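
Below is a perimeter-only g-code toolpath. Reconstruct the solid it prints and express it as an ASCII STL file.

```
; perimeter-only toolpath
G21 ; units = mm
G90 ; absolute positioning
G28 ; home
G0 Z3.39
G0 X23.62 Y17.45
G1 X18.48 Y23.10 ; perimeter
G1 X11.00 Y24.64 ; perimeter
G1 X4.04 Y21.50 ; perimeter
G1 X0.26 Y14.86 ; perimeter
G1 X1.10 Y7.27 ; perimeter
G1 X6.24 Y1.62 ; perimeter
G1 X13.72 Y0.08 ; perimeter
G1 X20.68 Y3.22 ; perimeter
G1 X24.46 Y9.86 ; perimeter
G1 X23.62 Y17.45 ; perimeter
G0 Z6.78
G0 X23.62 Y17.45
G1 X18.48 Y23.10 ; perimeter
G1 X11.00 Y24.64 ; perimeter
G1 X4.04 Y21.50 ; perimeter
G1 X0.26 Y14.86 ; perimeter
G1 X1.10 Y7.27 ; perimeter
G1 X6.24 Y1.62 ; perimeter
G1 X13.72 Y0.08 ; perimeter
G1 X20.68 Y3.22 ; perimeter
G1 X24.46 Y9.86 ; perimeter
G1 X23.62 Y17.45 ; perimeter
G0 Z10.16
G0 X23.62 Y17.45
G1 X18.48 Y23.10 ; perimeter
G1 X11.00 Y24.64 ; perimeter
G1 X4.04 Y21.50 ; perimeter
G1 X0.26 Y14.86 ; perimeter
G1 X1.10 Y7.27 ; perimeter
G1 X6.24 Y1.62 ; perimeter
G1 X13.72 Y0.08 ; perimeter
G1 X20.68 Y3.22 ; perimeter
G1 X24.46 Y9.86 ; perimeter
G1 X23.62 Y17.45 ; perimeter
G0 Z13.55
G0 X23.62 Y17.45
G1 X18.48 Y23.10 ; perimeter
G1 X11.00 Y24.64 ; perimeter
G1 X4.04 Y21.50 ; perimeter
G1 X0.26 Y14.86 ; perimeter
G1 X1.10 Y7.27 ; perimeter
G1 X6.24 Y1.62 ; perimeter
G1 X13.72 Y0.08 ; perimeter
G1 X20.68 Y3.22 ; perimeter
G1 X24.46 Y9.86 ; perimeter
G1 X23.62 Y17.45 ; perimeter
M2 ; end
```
solid part
  facet normal 0.0000 0.0000 -1.0000
    outer loop
      vertex 11.00 24.64 0.00
      vertex 18.48 23.10 0.00
      vertex 23.62 17.45 0.00
    endloop
  endfacet
  facet normal 0.0000 0.0000 -1.0000
    outer loop
      vertex 4.04 21.50 0.00
      vertex 11.00 24.64 0.00
      vertex 23.62 17.45 0.00
    endloop
  endfacet
  facet normal 0.0000 0.0000 -1.0000
    outer loop
      vertex 0.26 14.86 0.00
      vertex 4.04 21.50 0.00
      vertex 23.62 17.45 0.00
    endloop
  endfacet
  facet normal 0.0000 0.0000 -1.0000
    outer loop
      vertex 1.10 7.27 0.00
      vertex 0.26 14.86 0.00
      vertex 23.62 17.45 0.00
    endloop
  endfacet
  facet normal 0.0000 0.0000 -1.0000
    outer loop
      vertex 6.24 1.62 0.00
      vertex 1.10 7.27 0.00
      vertex 23.62 17.45 0.00
    endloop
  endfacet
  facet normal 0.0000 0.0000 -1.0000
    outer loop
      vertex 13.72 0.08 0.00
      vertex 6.24 1.62 0.00
      vertex 23.62 17.45 0.00
    endloop
  endfacet
  facet normal 0.0000 0.0000 -1.0000
    outer loop
      vertex 20.68 3.22 0.00
      vertex 13.72 0.08 0.00
      vertex 23.62 17.45 0.00
    endloop
  endfacet
  facet normal 0.0000 0.0000 -1.0000
    outer loop
      vertex 24.46 9.86 0.00
      vertex 20.68 3.22 0.00
      vertex 23.62 17.45 0.00
    endloop
  endfacet
  facet normal 0.0000 0.0000 1.0000
    outer loop
      vertex 23.62 17.45 13.55
      vertex 18.48 23.10 13.55
      vertex 11.00 24.64 13.55
    endloop
  endfacet
  facet normal 0.0000 0.0000 1.0000
    outer loop
      vertex 23.62 17.45 13.55
      vertex 11.00 24.64 13.55
      vertex 4.04 21.50 13.55
    endloop
  endfacet
  facet normal 0.0000 0.0000 1.0000
    outer loop
      vertex 23.62 17.45 13.55
      vertex 4.04 21.50 13.55
      vertex 0.26 14.86 13.55
    endloop
  endfacet
  facet normal 0.0000 0.0000 1.0000
    outer loop
      vertex 23.62 17.45 13.55
      vertex 0.26 14.86 13.55
      vertex 1.10 7.27 13.55
    endloop
  endfacet
  facet normal 0.0000 0.0000 1.0000
    outer loop
      vertex 23.62 17.45 13.55
      vertex 1.10 7.27 13.55
      vertex 6.24 1.62 13.55
    endloop
  endfacet
  facet normal 0.0000 0.0000 1.0000
    outer loop
      vertex 23.62 17.45 13.55
      vertex 6.24 1.62 13.55
      vertex 13.72 0.08 13.55
    endloop
  endfacet
  facet normal 0.0000 0.0000 1.0000
    outer loop
      vertex 23.62 17.45 13.55
      vertex 13.72 0.08 13.55
      vertex 20.68 3.22 13.55
    endloop
  endfacet
  facet normal 0.0000 0.0000 1.0000
    outer loop
      vertex 23.62 17.45 13.55
      vertex 20.68 3.22 13.55
      vertex 24.46 9.86 13.55
    endloop
  endfacet
  facet normal 0.7397 0.6729 0.0000
    outer loop
      vertex 23.62 17.45 0.00
      vertex 18.48 23.10 0.00
      vertex 18.48 23.10 13.55
    endloop
  endfacet
  facet normal 0.7397 0.6729 0.0000
    outer loop
      vertex 23.62 17.45 0.00
      vertex 18.48 23.10 13.55
      vertex 23.62 17.45 13.55
    endloop
  endfacet
  facet normal 0.2017 0.9795 0.0000
    outer loop
      vertex 18.48 23.10 0.00
      vertex 11.00 24.64 0.00
      vertex 11.00 24.64 13.55
    endloop
  endfacet
  facet normal 0.2017 0.9795 0.0000
    outer loop
      vertex 18.48 23.10 0.00
      vertex 11.00 24.64 13.55
      vertex 18.48 23.10 13.55
    endloop
  endfacet
  facet normal -0.4112 0.9115 0.0000
    outer loop
      vertex 11.00 24.64 0.00
      vertex 4.04 21.50 0.00
      vertex 4.04 21.50 13.55
    endloop
  endfacet
  facet normal -0.4112 0.9115 0.0000
    outer loop
      vertex 11.00 24.64 0.00
      vertex 4.04 21.50 13.55
      vertex 11.00 24.64 13.55
    endloop
  endfacet
  facet normal -0.8690 0.4947 0.0000
    outer loop
      vertex 4.04 21.50 0.00
      vertex 0.26 14.86 0.00
      vertex 0.26 14.86 13.55
    endloop
  endfacet
  facet normal -0.8690 0.4947 0.0000
    outer loop
      vertex 4.04 21.50 0.00
      vertex 0.26 14.86 13.55
      vertex 4.04 21.50 13.55
    endloop
  endfacet
  facet normal -0.9939 -0.1100 0.0000
    outer loop
      vertex 0.26 14.86 0.00
      vertex 1.10 7.27 0.00
      vertex 1.10 7.27 13.55
    endloop
  endfacet
  facet normal -0.9939 -0.1100 0.0000
    outer loop
      vertex 0.26 14.86 0.00
      vertex 1.10 7.27 13.55
      vertex 0.26 14.86 13.55
    endloop
  endfacet
  facet normal -0.7397 -0.6729 0.0000
    outer loop
      vertex 1.10 7.27 0.00
      vertex 6.24 1.62 0.00
      vertex 6.24 1.62 13.55
    endloop
  endfacet
  facet normal -0.7397 -0.6729 0.0000
    outer loop
      vertex 1.10 7.27 0.00
      vertex 6.24 1.62 13.55
      vertex 1.10 7.27 13.55
    endloop
  endfacet
  facet normal -0.2017 -0.9795 0.0000
    outer loop
      vertex 6.24 1.62 0.00
      vertex 13.72 0.08 0.00
      vertex 13.72 0.08 13.55
    endloop
  endfacet
  facet normal -0.2017 -0.9795 0.0000
    outer loop
      vertex 6.24 1.62 0.00
      vertex 13.72 0.08 13.55
      vertex 6.24 1.62 13.55
    endloop
  endfacet
  facet normal 0.4112 -0.9115 0.0000
    outer loop
      vertex 13.72 0.08 0.00
      vertex 20.68 3.22 0.00
      vertex 20.68 3.22 13.55
    endloop
  endfacet
  facet normal 0.4112 -0.9115 0.0000
    outer loop
      vertex 13.72 0.08 0.00
      vertex 20.68 3.22 13.55
      vertex 13.72 0.08 13.55
    endloop
  endfacet
  facet normal 0.8690 -0.4947 0.0000
    outer loop
      vertex 20.68 3.22 0.00
      vertex 24.46 9.86 0.00
      vertex 24.46 9.86 13.55
    endloop
  endfacet
  facet normal 0.8690 -0.4947 0.0000
    outer loop
      vertex 20.68 3.22 0.00
      vertex 24.46 9.86 13.55
      vertex 20.68 3.22 13.55
    endloop
  endfacet
  facet normal 0.9939 0.1100 0.0000
    outer loop
      vertex 24.46 9.86 0.00
      vertex 23.62 17.45 0.00
      vertex 23.62 17.45 13.55
    endloop
  endfacet
  facet normal 0.9939 0.1100 0.0000
    outer loop
      vertex 24.46 9.86 0.00
      vertex 23.62 17.45 13.55
      vertex 24.46 9.86 13.55
    endloop
  endfacet
endsolid part

The G0 Z moves step by Δz≈3.39 mm. Every layer's G1 loop is the same polygon, so the solid is a straight extrusion of it from z=0 to z≈13.6. Closing with flat bottom and top caps and triangulating gives 36 facets — a regular 10-sided prism (a cylinder approximated with 10 flat sides), circumscribed radius ≈ 12.4 mm, height ≈ 13.6 mm.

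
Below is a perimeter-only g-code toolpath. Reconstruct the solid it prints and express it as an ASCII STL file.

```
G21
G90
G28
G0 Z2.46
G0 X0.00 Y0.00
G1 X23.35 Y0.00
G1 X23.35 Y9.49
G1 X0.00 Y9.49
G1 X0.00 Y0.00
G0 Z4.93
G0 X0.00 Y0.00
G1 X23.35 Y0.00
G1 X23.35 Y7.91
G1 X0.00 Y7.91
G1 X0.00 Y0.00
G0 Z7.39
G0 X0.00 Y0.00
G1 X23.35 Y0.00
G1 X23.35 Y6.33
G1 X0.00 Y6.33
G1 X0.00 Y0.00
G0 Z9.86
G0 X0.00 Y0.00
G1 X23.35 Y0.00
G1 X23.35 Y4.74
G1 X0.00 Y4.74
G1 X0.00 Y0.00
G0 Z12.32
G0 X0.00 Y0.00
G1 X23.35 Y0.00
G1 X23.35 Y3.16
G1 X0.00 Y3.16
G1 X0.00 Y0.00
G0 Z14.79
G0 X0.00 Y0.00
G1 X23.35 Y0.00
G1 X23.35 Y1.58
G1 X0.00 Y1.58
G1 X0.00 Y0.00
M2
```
solid part
  facet normal 0.0000 0.0000 -1.0000
    outer loop
      vertex 23.35 11.07 0.00
      vertex 23.35 0.00 0.00
      vertex 0.00 0.00 0.00
    endloop
  endfacet
  facet normal 0.0000 0.0000 -1.0000
    outer loop
      vertex 0.00 11.07 0.00
      vertex 23.35 11.07 0.00
      vertex 0.00 0.00 0.00
    endloop
  endfacet
  facet normal 0.0000 -1.0000 0.0000
    outer loop
      vertex 0.00 0.00 0.00
      vertex 23.35 0.00 0.00
      vertex 23.35 0.00 17.25
    endloop
  endfacet
  facet normal 0.0000 -1.0000 0.0000
    outer loop
      vertex 0.00 0.00 0.00
      vertex 23.35 0.00 17.25
      vertex 0.00 0.00 17.25
    endloop
  endfacet
  facet normal 0.0000 0.8416 0.5401
    outer loop
      vertex 0.00 0.00 17.25
      vertex 23.35 0.00 17.25
      vertex 23.35 11.07 0.00
    endloop
  endfacet
  facet normal 0.0000 0.8416 0.5401
    outer loop
      vertex 0.00 0.00 17.25
      vertex 23.35 11.07 0.00
      vertex 0.00 11.07 0.00
    endloop
  endfacet
  facet normal -1.0000 0.0000 0.0000
    outer loop
      vertex 0.00 0.00 17.25
      vertex 0.00 11.07 0.00
      vertex 0.00 0.00 0.00
    endloop
  endfacet
  facet normal 1.0000 0.0000 0.0000
    outer loop
      vertex 23.35 0.00 0.00
      vertex 23.35 11.07 0.00
      vertex 23.35 0.00 17.25
    endloop
  endfacet
endsolid part

The G0 Z moves step by Δz≈2.46 mm. The G1 loops shrink linearly with z, so the solid tapers from its base footprint up to z≈17.2. Closing with a flat bottom cap and the tapered top and triangulating gives 8 facets — a wedge (ramp): 23.4 × 11.1 mm base, rising to 17.2 mm along the y=0 edge and sloping linearly to z=0 at y=11.1.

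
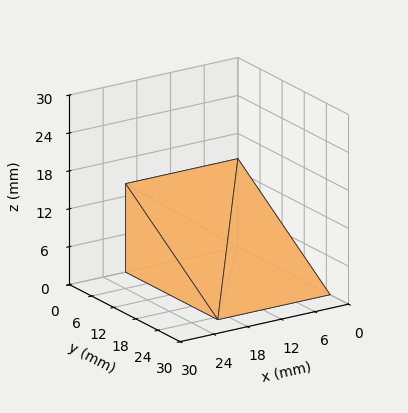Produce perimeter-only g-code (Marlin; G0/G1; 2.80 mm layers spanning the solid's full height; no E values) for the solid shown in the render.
Reading the render: the shape is a wedge (ramp): 20 × 25 mm base, rising to 14 mm along the y=0 edge and sloping linearly to z=0 at y=25 (dimensions read to the nearest mm from the axis ticks). For the g-code, the solid's height is divided into equal slices at the stated Δz and each level perimeter traced with G1 moves after a G0 lift.

; perimeter-only toolpath
G21 ; units = mm
G90 ; absolute positioning
G28 ; home
; layer 1
G0 Z2.80
G0 X0.00 Y0.00
G1 X20.00 Y0.00
G1 X20.00 Y20.00
G1 X0.00 Y20.00
G1 X0.00 Y0.00
; layer 2
G0 Z5.60
G0 X0.00 Y0.00
G1 X20.00 Y0.00
G1 X20.00 Y15.00
G1 X0.00 Y15.00
G1 X0.00 Y0.00
; layer 3
G0 Z8.40
G0 X0.00 Y0.00
G1 X20.00 Y0.00
G1 X20.00 Y10.00
G1 X0.00 Y10.00
G1 X0.00 Y0.00
; layer 4
G0 Z11.20
G0 X0.00 Y0.00
G1 X20.00 Y0.00
G1 X20.00 Y5.00
G1 X0.00 Y5.00
G1 X0.00 Y0.00
M2 ; end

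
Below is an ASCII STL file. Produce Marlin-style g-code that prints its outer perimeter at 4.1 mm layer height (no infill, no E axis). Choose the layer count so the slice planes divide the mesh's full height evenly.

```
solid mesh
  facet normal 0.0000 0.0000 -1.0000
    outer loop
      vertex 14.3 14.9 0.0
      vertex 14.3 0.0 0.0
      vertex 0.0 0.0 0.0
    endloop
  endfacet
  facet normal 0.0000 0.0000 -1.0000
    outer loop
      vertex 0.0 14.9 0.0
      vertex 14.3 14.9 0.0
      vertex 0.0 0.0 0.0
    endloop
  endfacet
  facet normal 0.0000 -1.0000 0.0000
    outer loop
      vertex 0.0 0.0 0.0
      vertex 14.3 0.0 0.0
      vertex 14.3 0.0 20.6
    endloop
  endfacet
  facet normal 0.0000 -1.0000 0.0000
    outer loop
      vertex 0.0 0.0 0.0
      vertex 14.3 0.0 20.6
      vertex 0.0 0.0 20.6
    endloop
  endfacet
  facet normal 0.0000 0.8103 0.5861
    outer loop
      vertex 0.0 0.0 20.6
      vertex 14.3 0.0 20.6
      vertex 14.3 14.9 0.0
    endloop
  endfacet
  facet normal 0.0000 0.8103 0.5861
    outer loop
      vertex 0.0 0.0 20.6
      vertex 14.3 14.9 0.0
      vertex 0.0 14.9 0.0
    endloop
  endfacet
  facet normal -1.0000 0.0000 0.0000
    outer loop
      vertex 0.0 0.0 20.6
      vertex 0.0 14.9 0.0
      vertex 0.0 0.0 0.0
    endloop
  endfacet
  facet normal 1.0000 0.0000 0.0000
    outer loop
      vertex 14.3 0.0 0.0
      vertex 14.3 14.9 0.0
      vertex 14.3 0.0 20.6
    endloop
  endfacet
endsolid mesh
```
; perimeter-only toolpath
G21 ; units = mm
G90 ; absolute positioning
G28 ; home
; layer 1
G0 Z4.1
G0 X0.0 Y0.0
G1 X14.3 Y0.0
G1 X14.3 Y11.9
G1 X0.0 Y11.9
G1 X0.0 Y0.0
; layer 2
G0 Z8.2
G0 X0.0 Y0.0
G1 X14.3 Y0.0
G1 X14.3 Y8.9
G1 X0.0 Y8.9
G1 X0.0 Y0.0
; layer 3
G0 Z12.4
G0 X0.0 Y0.0
G1 X14.3 Y0.0
G1 X14.3 Y6.0
G1 X0.0 Y6.0
G1 X0.0 Y0.0
; layer 4
G0 Z16.5
G0 X0.0 Y0.0
G1 X14.3 Y0.0
G1 X14.3 Y3.0
G1 X0.0 Y3.0
G1 X0.0 Y0.0
M2 ; end

The solid is a wedge (ramp): 14.3 × 14.9 mm base, rising to 20.6 mm along the y=0 edge and sloping linearly to z=0 at y=14.9. Slicing at Δz = 4.1 mm — 5 equal slices spanning the solid's height, so layer i sits at z = i·h/5 — gives 4 non-empty perimeters. Each is a 4-segment closed polygon; G0 lifts to the layer z and rapids to the start vertex, then G1 traces the edges. The cross-section shrinks linearly with z (the slice at the apex is degenerate and omitted).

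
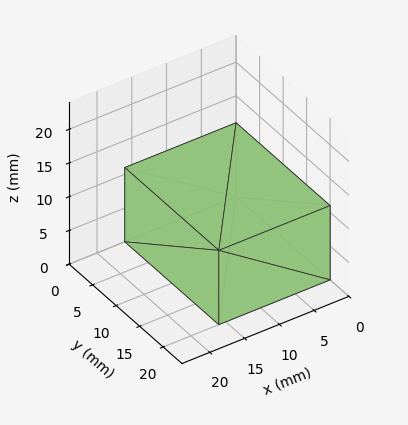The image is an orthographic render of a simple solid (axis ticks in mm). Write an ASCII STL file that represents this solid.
Reading the render: the shape is a rectangular box, roughly 16 × 20 mm footprint and 11 mm tall (dimensions read to the nearest mm from the axis ticks). For the STL, each face is triangulated and given an outward normal.

solid part
  facet normal 0.0000 0.0000 -1.0000
    outer loop
      vertex 16.000 20.000 0.000
      vertex 16.000 0.000 0.000
      vertex 0.000 0.000 0.000
    endloop
  endfacet
  facet normal 0.0000 0.0000 -1.0000
    outer loop
      vertex 0.000 20.000 0.000
      vertex 16.000 20.000 0.000
      vertex 0.000 0.000 0.000
    endloop
  endfacet
  facet normal 0.0000 0.0000 1.0000
    outer loop
      vertex 0.000 0.000 11.000
      vertex 16.000 0.000 11.000
      vertex 16.000 20.000 11.000
    endloop
  endfacet
  facet normal 0.0000 0.0000 1.0000
    outer loop
      vertex 0.000 0.000 11.000
      vertex 16.000 20.000 11.000
      vertex 0.000 20.000 11.000
    endloop
  endfacet
  facet normal 0.0000 -1.0000 0.0000
    outer loop
      vertex 0.000 0.000 0.000
      vertex 16.000 0.000 0.000
      vertex 16.000 0.000 11.000
    endloop
  endfacet
  facet normal 0.0000 -1.0000 0.0000
    outer loop
      vertex 0.000 0.000 0.000
      vertex 16.000 0.000 11.000
      vertex 0.000 0.000 11.000
    endloop
  endfacet
  facet normal 0.0000 1.0000 0.0000
    outer loop
      vertex 16.000 20.000 11.000
      vertex 16.000 20.000 0.000
      vertex 0.000 20.000 0.000
    endloop
  endfacet
  facet normal 0.0000 1.0000 0.0000
    outer loop
      vertex 0.000 20.000 11.000
      vertex 16.000 20.000 11.000
      vertex 0.000 20.000 0.000
    endloop
  endfacet
  facet normal -1.0000 0.0000 0.0000
    outer loop
      vertex 0.000 20.000 11.000
      vertex 0.000 20.000 0.000
      vertex 0.000 0.000 0.000
    endloop
  endfacet
  facet normal -1.0000 0.0000 0.0000
    outer loop
      vertex 0.000 0.000 11.000
      vertex 0.000 20.000 11.000
      vertex 0.000 0.000 0.000
    endloop
  endfacet
  facet normal 1.0000 0.0000 0.0000
    outer loop
      vertex 16.000 0.000 0.000
      vertex 16.000 20.000 0.000
      vertex 16.000 20.000 11.000
    endloop
  endfacet
  facet normal 1.0000 0.0000 0.0000
    outer loop
      vertex 16.000 0.000 0.000
      vertex 16.000 20.000 11.000
      vertex 16.000 0.000 11.000
    endloop
  endfacet
endsolid part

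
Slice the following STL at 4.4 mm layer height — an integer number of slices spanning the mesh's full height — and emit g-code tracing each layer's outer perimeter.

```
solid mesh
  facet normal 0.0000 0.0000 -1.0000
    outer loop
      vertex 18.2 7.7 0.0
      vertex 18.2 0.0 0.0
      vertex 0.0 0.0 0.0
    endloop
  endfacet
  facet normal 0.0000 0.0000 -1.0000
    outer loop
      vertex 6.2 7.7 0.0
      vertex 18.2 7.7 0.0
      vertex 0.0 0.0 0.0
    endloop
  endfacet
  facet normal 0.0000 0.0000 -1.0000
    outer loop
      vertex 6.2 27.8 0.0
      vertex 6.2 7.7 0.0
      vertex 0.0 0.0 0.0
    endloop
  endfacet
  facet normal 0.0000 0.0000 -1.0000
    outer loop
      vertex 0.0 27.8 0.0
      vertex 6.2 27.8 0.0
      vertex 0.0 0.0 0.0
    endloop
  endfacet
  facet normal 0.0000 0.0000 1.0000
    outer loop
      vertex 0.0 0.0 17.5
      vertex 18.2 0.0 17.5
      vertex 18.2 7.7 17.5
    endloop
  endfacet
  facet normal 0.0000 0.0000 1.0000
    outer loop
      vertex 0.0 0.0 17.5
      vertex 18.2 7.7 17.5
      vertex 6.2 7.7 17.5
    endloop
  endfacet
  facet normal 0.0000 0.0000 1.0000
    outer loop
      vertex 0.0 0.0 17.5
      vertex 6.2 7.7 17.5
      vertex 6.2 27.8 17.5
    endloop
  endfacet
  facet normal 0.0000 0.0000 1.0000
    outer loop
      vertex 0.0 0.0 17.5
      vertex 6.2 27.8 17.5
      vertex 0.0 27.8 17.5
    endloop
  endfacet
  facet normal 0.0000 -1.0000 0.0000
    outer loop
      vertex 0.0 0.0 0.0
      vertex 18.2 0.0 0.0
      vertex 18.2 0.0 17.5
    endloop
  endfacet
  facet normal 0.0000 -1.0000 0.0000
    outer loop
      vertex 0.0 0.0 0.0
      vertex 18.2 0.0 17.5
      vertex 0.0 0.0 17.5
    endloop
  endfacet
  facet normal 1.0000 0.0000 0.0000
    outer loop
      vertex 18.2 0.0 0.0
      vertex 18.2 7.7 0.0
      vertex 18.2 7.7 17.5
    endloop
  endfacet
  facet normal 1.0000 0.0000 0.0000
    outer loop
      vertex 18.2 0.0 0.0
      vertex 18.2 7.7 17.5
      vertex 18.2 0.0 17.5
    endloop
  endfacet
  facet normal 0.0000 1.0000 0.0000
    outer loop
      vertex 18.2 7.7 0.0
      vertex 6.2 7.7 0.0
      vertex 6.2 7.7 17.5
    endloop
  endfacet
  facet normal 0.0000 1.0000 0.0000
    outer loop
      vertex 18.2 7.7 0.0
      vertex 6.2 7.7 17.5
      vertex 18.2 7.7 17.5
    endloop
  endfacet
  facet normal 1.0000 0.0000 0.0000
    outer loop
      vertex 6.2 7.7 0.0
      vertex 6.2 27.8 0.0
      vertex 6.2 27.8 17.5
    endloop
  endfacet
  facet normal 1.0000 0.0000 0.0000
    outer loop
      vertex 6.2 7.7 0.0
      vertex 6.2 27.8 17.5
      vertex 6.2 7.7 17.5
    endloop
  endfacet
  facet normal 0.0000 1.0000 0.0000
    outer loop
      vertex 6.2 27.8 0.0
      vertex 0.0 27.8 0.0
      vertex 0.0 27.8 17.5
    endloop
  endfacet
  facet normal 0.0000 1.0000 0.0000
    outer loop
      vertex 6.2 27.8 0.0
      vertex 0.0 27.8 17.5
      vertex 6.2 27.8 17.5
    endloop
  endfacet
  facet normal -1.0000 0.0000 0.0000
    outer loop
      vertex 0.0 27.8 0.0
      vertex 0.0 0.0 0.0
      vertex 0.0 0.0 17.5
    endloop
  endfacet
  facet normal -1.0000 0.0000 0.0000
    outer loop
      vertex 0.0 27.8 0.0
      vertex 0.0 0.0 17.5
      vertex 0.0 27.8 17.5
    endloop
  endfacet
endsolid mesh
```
; perimeter-only toolpath
G21 ; units = mm
G90 ; absolute positioning
G28 ; home
; layer 1
G0 Z4.4
G0 X0.0 Y0.0
G1 X18.2 Y0.0
G1 X18.2 Y7.7
G1 X6.2 Y7.7
G1 X6.2 Y27.8
G1 X0.0 Y27.8
G1 X0.0 Y0.0
; layer 2
G0 Z8.8
G0 X0.0 Y0.0
G1 X18.2 Y0.0
G1 X18.2 Y7.7
G1 X6.2 Y7.7
G1 X6.2 Y27.8
G1 X0.0 Y27.8
G1 X0.0 Y0.0
; layer 3
G0 Z13.1
G0 X0.0 Y0.0
G1 X18.2 Y0.0
G1 X18.2 Y7.7
G1 X6.2 Y7.7
G1 X6.2 Y27.8
G1 X0.0 Y27.8
G1 X0.0 Y0.0
; layer 4
G0 Z17.5
G0 X0.0 Y0.0
G1 X18.2 Y0.0
G1 X18.2 Y7.7
G1 X6.2 Y7.7
G1 X6.2 Y27.8
G1 X0.0 Y27.8
G1 X0.0 Y0.0
M2 ; end

The solid is an L-shaped prism: outer 18.2 × 27.8 mm, arm thicknesses ≈ 7.7 mm (horizontal) and 6.2 mm (vertical), extruded 17.5 mm in z. Slicing at Δz = 4.4 mm — 4 equal slices spanning the solid's height, so layer i sits at z = i·h/4 — gives 4 non-empty perimeters. Each is a 6-segment closed polygon; G0 lifts to the layer z and rapids to the start vertex, then G1 traces the edges.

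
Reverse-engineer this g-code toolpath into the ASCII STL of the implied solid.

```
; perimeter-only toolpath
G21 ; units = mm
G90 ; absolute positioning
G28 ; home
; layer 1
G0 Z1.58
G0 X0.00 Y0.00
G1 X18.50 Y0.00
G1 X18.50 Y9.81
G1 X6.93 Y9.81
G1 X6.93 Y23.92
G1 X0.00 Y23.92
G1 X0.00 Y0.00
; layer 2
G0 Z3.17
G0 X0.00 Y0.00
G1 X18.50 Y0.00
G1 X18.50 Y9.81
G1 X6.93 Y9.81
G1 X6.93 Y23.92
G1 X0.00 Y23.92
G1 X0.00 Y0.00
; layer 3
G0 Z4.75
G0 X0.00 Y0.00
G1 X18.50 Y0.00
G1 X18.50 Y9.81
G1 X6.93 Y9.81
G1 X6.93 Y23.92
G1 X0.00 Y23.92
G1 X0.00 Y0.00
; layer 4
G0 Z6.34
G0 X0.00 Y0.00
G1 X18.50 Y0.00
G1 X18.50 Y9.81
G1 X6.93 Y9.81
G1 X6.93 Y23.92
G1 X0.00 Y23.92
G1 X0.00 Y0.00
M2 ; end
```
solid part
  facet normal 0.0000 0.0000 -1.0000
    outer loop
      vertex 18.50 9.81 0.00
      vertex 18.50 0.00 0.00
      vertex 0.00 0.00 0.00
    endloop
  endfacet
  facet normal 0.0000 0.0000 -1.0000
    outer loop
      vertex 6.93 9.81 0.00
      vertex 18.50 9.81 0.00
      vertex 0.00 0.00 0.00
    endloop
  endfacet
  facet normal 0.0000 0.0000 -1.0000
    outer loop
      vertex 6.93 23.92 0.00
      vertex 6.93 9.81 0.00
      vertex 0.00 0.00 0.00
    endloop
  endfacet
  facet normal 0.0000 0.0000 -1.0000
    outer loop
      vertex 0.00 23.92 0.00
      vertex 6.93 23.92 0.00
      vertex 0.00 0.00 0.00
    endloop
  endfacet
  facet normal 0.0000 0.0000 1.0000
    outer loop
      vertex 0.00 0.00 6.34
      vertex 18.50 0.00 6.34
      vertex 18.50 9.81 6.34
    endloop
  endfacet
  facet normal 0.0000 0.0000 1.0000
    outer loop
      vertex 0.00 0.00 6.34
      vertex 18.50 9.81 6.34
      vertex 6.93 9.81 6.34
    endloop
  endfacet
  facet normal 0.0000 0.0000 1.0000
    outer loop
      vertex 0.00 0.00 6.34
      vertex 6.93 9.81 6.34
      vertex 6.93 23.92 6.34
    endloop
  endfacet
  facet normal 0.0000 0.0000 1.0000
    outer loop
      vertex 0.00 0.00 6.34
      vertex 6.93 23.92 6.34
      vertex 0.00 23.92 6.34
    endloop
  endfacet
  facet normal 0.0000 -1.0000 0.0000
    outer loop
      vertex 0.00 0.00 0.00
      vertex 18.50 0.00 0.00
      vertex 18.50 0.00 6.34
    endloop
  endfacet
  facet normal 0.0000 -1.0000 0.0000
    outer loop
      vertex 0.00 0.00 0.00
      vertex 18.50 0.00 6.34
      vertex 0.00 0.00 6.34
    endloop
  endfacet
  facet normal 1.0000 0.0000 0.0000
    outer loop
      vertex 18.50 0.00 0.00
      vertex 18.50 9.81 0.00
      vertex 18.50 9.81 6.34
    endloop
  endfacet
  facet normal 1.0000 0.0000 0.0000
    outer loop
      vertex 18.50 0.00 0.00
      vertex 18.50 9.81 6.34
      vertex 18.50 0.00 6.34
    endloop
  endfacet
  facet normal 0.0000 1.0000 0.0000
    outer loop
      vertex 18.50 9.81 0.00
      vertex 6.93 9.81 0.00
      vertex 6.93 9.81 6.34
    endloop
  endfacet
  facet normal 0.0000 1.0000 0.0000
    outer loop
      vertex 18.50 9.81 0.00
      vertex 6.93 9.81 6.34
      vertex 18.50 9.81 6.34
    endloop
  endfacet
  facet normal 1.0000 0.0000 0.0000
    outer loop
      vertex 6.93 9.81 0.00
      vertex 6.93 23.92 0.00
      vertex 6.93 23.92 6.34
    endloop
  endfacet
  facet normal 1.0000 0.0000 0.0000
    outer loop
      vertex 6.93 9.81 0.00
      vertex 6.93 23.92 6.34
      vertex 6.93 9.81 6.34
    endloop
  endfacet
  facet normal 0.0000 1.0000 0.0000
    outer loop
      vertex 6.93 23.92 0.00
      vertex 0.00 23.92 0.00
      vertex 0.00 23.92 6.34
    endloop
  endfacet
  facet normal 0.0000 1.0000 0.0000
    outer loop
      vertex 6.93 23.92 0.00
      vertex 0.00 23.92 6.34
      vertex 6.93 23.92 6.34
    endloop
  endfacet
  facet normal -1.0000 0.0000 0.0000
    outer loop
      vertex 0.00 23.92 0.00
      vertex 0.00 0.00 0.00
      vertex 0.00 0.00 6.34
    endloop
  endfacet
  facet normal -1.0000 0.0000 0.0000
    outer loop
      vertex 0.00 23.92 0.00
      vertex 0.00 0.00 6.34
      vertex 0.00 23.92 6.34
    endloop
  endfacet
endsolid part

The G0 Z moves step by Δz≈1.58 mm. Every layer's G1 loop is the same polygon, so the solid is a straight extrusion of it from z=0 to z≈6.34. Closing with flat bottom and top caps and triangulating gives 20 facets — an L-shaped prism: outer 18.5 × 23.9 mm, arm thicknesses ≈ 9.81 mm (horizontal) and 6.93 mm (vertical), extruded 6.34 mm in z.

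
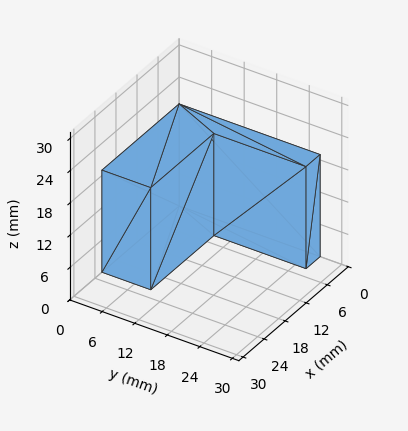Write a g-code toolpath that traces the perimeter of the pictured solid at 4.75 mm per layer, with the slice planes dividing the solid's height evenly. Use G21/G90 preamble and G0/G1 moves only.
Reading the render: the shape is an L-shaped prism: outer 22 × 26 mm, arm thicknesses ≈ 9 mm (horizontal) and 4 mm (vertical), extruded 19 mm in z (dimensions read to the nearest mm from the axis ticks). For the g-code, the solid's height is divided into equal slices at the stated Δz and each level perimeter traced with G1 moves after a G0 lift.

; perimeter-only toolpath
G21 ; units = mm
G90 ; absolute positioning
G28 ; home
; layer 1
G0 Z4.75
G0 X0.00 Y0.00
G1 X22.00 Y0.00
G1 X22.00 Y9.00
G1 X4.00 Y9.00
G1 X4.00 Y26.00
G1 X0.00 Y26.00
G1 X0.00 Y0.00
; layer 2
G0 Z9.50
G0 X0.00 Y0.00
G1 X22.00 Y0.00
G1 X22.00 Y9.00
G1 X4.00 Y9.00
G1 X4.00 Y26.00
G1 X0.00 Y26.00
G1 X0.00 Y0.00
; layer 3
G0 Z14.25
G0 X0.00 Y0.00
G1 X22.00 Y0.00
G1 X22.00 Y9.00
G1 X4.00 Y9.00
G1 X4.00 Y26.00
G1 X0.00 Y26.00
G1 X0.00 Y0.00
; layer 4
G0 Z19.00
G0 X0.00 Y0.00
G1 X22.00 Y0.00
G1 X22.00 Y9.00
G1 X4.00 Y9.00
G1 X4.00 Y26.00
G1 X0.00 Y26.00
G1 X0.00 Y0.00
M2 ; end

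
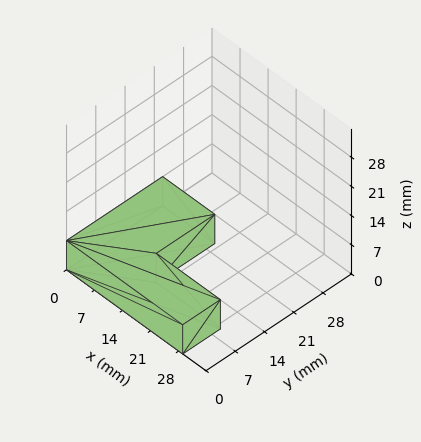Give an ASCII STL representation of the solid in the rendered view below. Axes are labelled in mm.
Reading the render: the shape is an L-shaped prism: outer 29 × 23 mm, arm thicknesses ≈ 9 mm (horizontal) and 13 mm (vertical), extruded 7 mm in z (dimensions read to the nearest mm from the axis ticks). For the STL, each face is triangulated and given an outward normal.

solid part
  facet normal 0.0000 0.0000 -1.0000
    outer loop
      vertex 29.00 9.00 0.00
      vertex 29.00 0.00 0.00
      vertex 0.00 0.00 0.00
    endloop
  endfacet
  facet normal 0.0000 0.0000 -1.0000
    outer loop
      vertex 13.00 9.00 0.00
      vertex 29.00 9.00 0.00
      vertex 0.00 0.00 0.00
    endloop
  endfacet
  facet normal 0.0000 0.0000 -1.0000
    outer loop
      vertex 13.00 23.00 0.00
      vertex 13.00 9.00 0.00
      vertex 0.00 0.00 0.00
    endloop
  endfacet
  facet normal 0.0000 0.0000 -1.0000
    outer loop
      vertex 0.00 23.00 0.00
      vertex 13.00 23.00 0.00
      vertex 0.00 0.00 0.00
    endloop
  endfacet
  facet normal 0.0000 0.0000 1.0000
    outer loop
      vertex 0.00 0.00 7.00
      vertex 29.00 0.00 7.00
      vertex 29.00 9.00 7.00
    endloop
  endfacet
  facet normal 0.0000 0.0000 1.0000
    outer loop
      vertex 0.00 0.00 7.00
      vertex 29.00 9.00 7.00
      vertex 13.00 9.00 7.00
    endloop
  endfacet
  facet normal 0.0000 0.0000 1.0000
    outer loop
      vertex 0.00 0.00 7.00
      vertex 13.00 9.00 7.00
      vertex 13.00 23.00 7.00
    endloop
  endfacet
  facet normal 0.0000 0.0000 1.0000
    outer loop
      vertex 0.00 0.00 7.00
      vertex 13.00 23.00 7.00
      vertex 0.00 23.00 7.00
    endloop
  endfacet
  facet normal 0.0000 -1.0000 0.0000
    outer loop
      vertex 0.00 0.00 0.00
      vertex 29.00 0.00 0.00
      vertex 29.00 0.00 7.00
    endloop
  endfacet
  facet normal 0.0000 -1.0000 0.0000
    outer loop
      vertex 0.00 0.00 0.00
      vertex 29.00 0.00 7.00
      vertex 0.00 0.00 7.00
    endloop
  endfacet
  facet normal 1.0000 0.0000 0.0000
    outer loop
      vertex 29.00 0.00 0.00
      vertex 29.00 9.00 0.00
      vertex 29.00 9.00 7.00
    endloop
  endfacet
  facet normal 1.0000 0.0000 0.0000
    outer loop
      vertex 29.00 0.00 0.00
      vertex 29.00 9.00 7.00
      vertex 29.00 0.00 7.00
    endloop
  endfacet
  facet normal 0.0000 1.0000 0.0000
    outer loop
      vertex 29.00 9.00 0.00
      vertex 13.00 9.00 0.00
      vertex 13.00 9.00 7.00
    endloop
  endfacet
  facet normal 0.0000 1.0000 0.0000
    outer loop
      vertex 29.00 9.00 0.00
      vertex 13.00 9.00 7.00
      vertex 29.00 9.00 7.00
    endloop
  endfacet
  facet normal 1.0000 0.0000 0.0000
    outer loop
      vertex 13.00 9.00 0.00
      vertex 13.00 23.00 0.00
      vertex 13.00 23.00 7.00
    endloop
  endfacet
  facet normal 1.0000 0.0000 0.0000
    outer loop
      vertex 13.00 9.00 0.00
      vertex 13.00 23.00 7.00
      vertex 13.00 9.00 7.00
    endloop
  endfacet
  facet normal 0.0000 1.0000 0.0000
    outer loop
      vertex 13.00 23.00 0.00
      vertex 0.00 23.00 0.00
      vertex 0.00 23.00 7.00
    endloop
  endfacet
  facet normal 0.0000 1.0000 0.0000
    outer loop
      vertex 13.00 23.00 0.00
      vertex 0.00 23.00 7.00
      vertex 13.00 23.00 7.00
    endloop
  endfacet
  facet normal -1.0000 0.0000 0.0000
    outer loop
      vertex 0.00 23.00 0.00
      vertex 0.00 0.00 0.00
      vertex 0.00 0.00 7.00
    endloop
  endfacet
  facet normal -1.0000 0.0000 0.0000
    outer loop
      vertex 0.00 23.00 0.00
      vertex 0.00 0.00 7.00
      vertex 0.00 23.00 7.00
    endloop
  endfacet
endsolid part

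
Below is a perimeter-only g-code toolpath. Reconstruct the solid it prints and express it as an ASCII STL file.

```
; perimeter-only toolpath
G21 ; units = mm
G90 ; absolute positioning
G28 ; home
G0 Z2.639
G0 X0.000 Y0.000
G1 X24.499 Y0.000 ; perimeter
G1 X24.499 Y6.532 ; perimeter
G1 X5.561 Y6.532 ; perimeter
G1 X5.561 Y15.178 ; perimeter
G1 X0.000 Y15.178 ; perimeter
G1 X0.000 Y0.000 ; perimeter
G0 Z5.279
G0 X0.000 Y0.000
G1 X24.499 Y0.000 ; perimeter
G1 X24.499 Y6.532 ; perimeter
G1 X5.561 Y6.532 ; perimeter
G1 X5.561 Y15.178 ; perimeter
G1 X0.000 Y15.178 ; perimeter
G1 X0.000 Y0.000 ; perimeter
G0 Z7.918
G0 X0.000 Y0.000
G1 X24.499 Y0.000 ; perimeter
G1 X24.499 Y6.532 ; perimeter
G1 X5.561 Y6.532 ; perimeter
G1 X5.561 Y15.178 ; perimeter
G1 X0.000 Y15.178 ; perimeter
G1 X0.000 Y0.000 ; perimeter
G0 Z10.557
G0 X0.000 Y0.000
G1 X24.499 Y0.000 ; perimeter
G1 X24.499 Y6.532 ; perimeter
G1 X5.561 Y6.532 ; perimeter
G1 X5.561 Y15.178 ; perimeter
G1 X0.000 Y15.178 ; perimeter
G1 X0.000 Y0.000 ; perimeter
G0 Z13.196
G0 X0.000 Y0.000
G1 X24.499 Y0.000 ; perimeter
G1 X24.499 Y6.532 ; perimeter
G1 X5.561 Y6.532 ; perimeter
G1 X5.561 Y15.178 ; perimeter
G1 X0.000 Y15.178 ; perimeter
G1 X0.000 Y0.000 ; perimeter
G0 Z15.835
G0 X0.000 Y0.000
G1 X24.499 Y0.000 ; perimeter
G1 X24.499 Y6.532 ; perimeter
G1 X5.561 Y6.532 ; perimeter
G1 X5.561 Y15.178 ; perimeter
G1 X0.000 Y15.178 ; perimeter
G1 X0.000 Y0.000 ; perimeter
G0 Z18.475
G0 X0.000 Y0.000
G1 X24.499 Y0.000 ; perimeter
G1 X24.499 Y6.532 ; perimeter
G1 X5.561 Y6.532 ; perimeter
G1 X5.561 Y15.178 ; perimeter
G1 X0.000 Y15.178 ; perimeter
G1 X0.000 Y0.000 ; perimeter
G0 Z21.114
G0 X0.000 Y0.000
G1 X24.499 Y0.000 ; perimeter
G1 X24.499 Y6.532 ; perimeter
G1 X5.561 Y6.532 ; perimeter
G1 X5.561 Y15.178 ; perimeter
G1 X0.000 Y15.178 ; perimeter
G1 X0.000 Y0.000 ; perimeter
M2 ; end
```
solid part
  facet normal 0.0000 0.0000 -1.0000
    outer loop
      vertex 24.499 6.532 0.000
      vertex 24.499 0.000 0.000
      vertex 0.000 0.000 0.000
    endloop
  endfacet
  facet normal 0.0000 0.0000 -1.0000
    outer loop
      vertex 5.561 6.532 0.000
      vertex 24.499 6.532 0.000
      vertex 0.000 0.000 0.000
    endloop
  endfacet
  facet normal 0.0000 0.0000 -1.0000
    outer loop
      vertex 5.561 15.178 0.000
      vertex 5.561 6.532 0.000
      vertex 0.000 0.000 0.000
    endloop
  endfacet
  facet normal 0.0000 0.0000 -1.0000
    outer loop
      vertex 0.000 15.178 0.000
      vertex 5.561 15.178 0.000
      vertex 0.000 0.000 0.000
    endloop
  endfacet
  facet normal 0.0000 0.0000 1.0000
    outer loop
      vertex 0.000 0.000 21.114
      vertex 24.499 0.000 21.114
      vertex 24.499 6.532 21.114
    endloop
  endfacet
  facet normal 0.0000 0.0000 1.0000
    outer loop
      vertex 0.000 0.000 21.114
      vertex 24.499 6.532 21.114
      vertex 5.561 6.532 21.114
    endloop
  endfacet
  facet normal 0.0000 0.0000 1.0000
    outer loop
      vertex 0.000 0.000 21.114
      vertex 5.561 6.532 21.114
      vertex 5.561 15.178 21.114
    endloop
  endfacet
  facet normal 0.0000 0.0000 1.0000
    outer loop
      vertex 0.000 0.000 21.114
      vertex 5.561 15.178 21.114
      vertex 0.000 15.178 21.114
    endloop
  endfacet
  facet normal 0.0000 -1.0000 0.0000
    outer loop
      vertex 0.000 0.000 0.000
      vertex 24.499 0.000 0.000
      vertex 24.499 0.000 21.114
    endloop
  endfacet
  facet normal 0.0000 -1.0000 0.0000
    outer loop
      vertex 0.000 0.000 0.000
      vertex 24.499 0.000 21.114
      vertex 0.000 0.000 21.114
    endloop
  endfacet
  facet normal 1.0000 0.0000 0.0000
    outer loop
      vertex 24.499 0.000 0.000
      vertex 24.499 6.532 0.000
      vertex 24.499 6.532 21.114
    endloop
  endfacet
  facet normal 1.0000 0.0000 0.0000
    outer loop
      vertex 24.499 0.000 0.000
      vertex 24.499 6.532 21.114
      vertex 24.499 0.000 21.114
    endloop
  endfacet
  facet normal 0.0000 1.0000 0.0000
    outer loop
      vertex 24.499 6.532 0.000
      vertex 5.561 6.532 0.000
      vertex 5.561 6.532 21.114
    endloop
  endfacet
  facet normal 0.0000 1.0000 0.0000
    outer loop
      vertex 24.499 6.532 0.000
      vertex 5.561 6.532 21.114
      vertex 24.499 6.532 21.114
    endloop
  endfacet
  facet normal 1.0000 0.0000 0.0000
    outer loop
      vertex 5.561 6.532 0.000
      vertex 5.561 15.178 0.000
      vertex 5.561 15.178 21.114
    endloop
  endfacet
  facet normal 1.0000 0.0000 0.0000
    outer loop
      vertex 5.561 6.532 0.000
      vertex 5.561 15.178 21.114
      vertex 5.561 6.532 21.114
    endloop
  endfacet
  facet normal 0.0000 1.0000 0.0000
    outer loop
      vertex 5.561 15.178 0.000
      vertex 0.000 15.178 0.000
      vertex 0.000 15.178 21.114
    endloop
  endfacet
  facet normal 0.0000 1.0000 0.0000
    outer loop
      vertex 5.561 15.178 0.000
      vertex 0.000 15.178 21.114
      vertex 5.561 15.178 21.114
    endloop
  endfacet
  facet normal -1.0000 0.0000 0.0000
    outer loop
      vertex 0.000 15.178 0.000
      vertex 0.000 0.000 0.000
      vertex 0.000 0.000 21.114
    endloop
  endfacet
  facet normal -1.0000 0.0000 0.0000
    outer loop
      vertex 0.000 15.178 0.000
      vertex 0.000 0.000 21.114
      vertex 0.000 15.178 21.114
    endloop
  endfacet
endsolid part

The G0 Z moves step by Δz≈2.639 mm. Every layer's G1 loop is the same polygon, so the solid is a straight extrusion of it from z=0 to z≈21.1. Closing with flat bottom and top caps and triangulating gives 20 facets — an L-shaped prism: outer 24.5 × 15.2 mm, arm thicknesses ≈ 6.53 mm (horizontal) and 5.56 mm (vertical), extruded 21.1 mm in z.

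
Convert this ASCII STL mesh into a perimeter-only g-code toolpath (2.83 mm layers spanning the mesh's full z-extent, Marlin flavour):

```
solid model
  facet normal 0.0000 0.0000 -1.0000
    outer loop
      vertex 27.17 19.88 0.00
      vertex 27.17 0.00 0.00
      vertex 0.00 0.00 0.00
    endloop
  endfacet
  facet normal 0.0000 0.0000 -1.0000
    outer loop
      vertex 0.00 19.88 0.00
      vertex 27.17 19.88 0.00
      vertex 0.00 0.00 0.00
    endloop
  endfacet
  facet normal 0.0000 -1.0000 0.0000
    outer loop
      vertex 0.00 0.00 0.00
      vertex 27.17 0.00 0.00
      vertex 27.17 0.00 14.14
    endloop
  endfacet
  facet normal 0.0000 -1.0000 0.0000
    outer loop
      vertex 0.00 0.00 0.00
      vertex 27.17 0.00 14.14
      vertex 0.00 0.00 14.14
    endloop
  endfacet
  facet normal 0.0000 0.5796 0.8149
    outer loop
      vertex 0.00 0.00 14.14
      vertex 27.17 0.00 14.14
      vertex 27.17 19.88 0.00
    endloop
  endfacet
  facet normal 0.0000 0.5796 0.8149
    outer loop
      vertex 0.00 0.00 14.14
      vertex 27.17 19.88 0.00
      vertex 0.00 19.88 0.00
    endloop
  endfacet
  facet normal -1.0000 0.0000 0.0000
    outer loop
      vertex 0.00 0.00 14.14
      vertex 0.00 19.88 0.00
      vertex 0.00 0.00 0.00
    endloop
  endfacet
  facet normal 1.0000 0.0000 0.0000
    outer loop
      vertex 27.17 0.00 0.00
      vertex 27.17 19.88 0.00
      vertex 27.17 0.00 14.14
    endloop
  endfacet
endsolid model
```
; perimeter-only toolpath
G21 ; units = mm
G90 ; absolute positioning
G28 ; home
; layer 1
G0 Z2.83
G0 X0.00 Y0.00
G1 X27.17 Y0.00
G1 X27.17 Y15.90
G1 X0.00 Y15.90
G1 X0.00 Y0.00
; layer 2
G0 Z5.66
G0 X0.00 Y0.00
G1 X27.17 Y0.00
G1 X27.17 Y11.93
G1 X0.00 Y11.93
G1 X0.00 Y0.00
; layer 3
G0 Z8.48
G0 X0.00 Y0.00
G1 X27.17 Y0.00
G1 X27.17 Y7.95
G1 X0.00 Y7.95
G1 X0.00 Y0.00
; layer 4
G0 Z11.31
G0 X0.00 Y0.00
G1 X27.17 Y0.00
G1 X27.17 Y3.98
G1 X0.00 Y3.98
G1 X0.00 Y0.00
M2 ; end

The solid is a wedge (ramp): 27.2 × 19.9 mm base, rising to 14.1 mm along the y=0 edge and sloping linearly to z=0 at y=19.9. Slicing at Δz = 2.83 mm — 5 equal slices spanning the solid's height, so layer i sits at z = i·h/5 — gives 4 non-empty perimeters. Each is a 4-segment closed polygon; G0 lifts to the layer z and rapids to the start vertex, then G1 traces the edges. The cross-section shrinks linearly with z (the slice at the apex is degenerate and omitted).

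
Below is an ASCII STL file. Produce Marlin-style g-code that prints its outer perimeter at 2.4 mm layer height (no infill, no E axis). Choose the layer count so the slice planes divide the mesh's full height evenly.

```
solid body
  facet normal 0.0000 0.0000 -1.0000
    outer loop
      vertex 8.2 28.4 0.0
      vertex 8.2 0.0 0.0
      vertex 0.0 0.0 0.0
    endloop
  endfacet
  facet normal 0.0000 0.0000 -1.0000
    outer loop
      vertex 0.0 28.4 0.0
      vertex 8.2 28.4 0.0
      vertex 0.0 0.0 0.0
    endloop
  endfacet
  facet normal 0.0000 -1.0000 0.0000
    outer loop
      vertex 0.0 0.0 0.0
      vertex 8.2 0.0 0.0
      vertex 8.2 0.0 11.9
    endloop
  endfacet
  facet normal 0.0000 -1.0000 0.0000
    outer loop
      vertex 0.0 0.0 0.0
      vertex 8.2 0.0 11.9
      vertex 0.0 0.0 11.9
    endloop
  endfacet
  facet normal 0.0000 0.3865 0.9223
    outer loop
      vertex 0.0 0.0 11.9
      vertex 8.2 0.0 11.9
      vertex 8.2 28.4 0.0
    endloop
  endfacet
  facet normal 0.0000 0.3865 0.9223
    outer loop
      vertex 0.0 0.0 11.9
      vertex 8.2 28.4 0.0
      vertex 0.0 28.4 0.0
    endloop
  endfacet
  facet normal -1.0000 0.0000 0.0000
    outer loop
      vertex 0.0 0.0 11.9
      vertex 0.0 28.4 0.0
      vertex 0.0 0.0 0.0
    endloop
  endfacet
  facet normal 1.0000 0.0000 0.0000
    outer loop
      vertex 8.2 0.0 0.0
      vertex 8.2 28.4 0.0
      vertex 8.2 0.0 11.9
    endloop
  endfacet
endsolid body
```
; perimeter-only toolpath
G21 ; units = mm
G90 ; absolute positioning
G28 ; home
; layer 1
G0 Z2.4
G0 X0.0 Y0.0
G1 X8.2 Y0.0
G1 X8.2 Y22.7
G1 X0.0 Y22.7
G1 X0.0 Y0.0
; layer 2
G0 Z4.8
G0 X0.0 Y0.0
G1 X8.2 Y0.0
G1 X8.2 Y17.0
G1 X0.0 Y17.0
G1 X0.0 Y0.0
; layer 3
G0 Z7.1
G0 X0.0 Y0.0
G1 X8.2 Y0.0
G1 X8.2 Y11.4
G1 X0.0 Y11.4
G1 X0.0 Y0.0
; layer 4
G0 Z9.5
G0 X0.0 Y0.0
G1 X8.2 Y0.0
G1 X8.2 Y5.7
G1 X0.0 Y5.7
G1 X0.0 Y0.0
M2 ; end

The solid is a wedge (ramp): 8.2 × 28.4 mm base, rising to 11.9 mm along the y=0 edge and sloping linearly to z=0 at y=28.4. Slicing at Δz = 2.4 mm — 5 equal slices spanning the solid's height, so layer i sits at z = i·h/5 — gives 4 non-empty perimeters. Each is a 4-segment closed polygon; G0 lifts to the layer z and rapids to the start vertex, then G1 traces the edges. The cross-section shrinks linearly with z (the slice at the apex is degenerate and omitted).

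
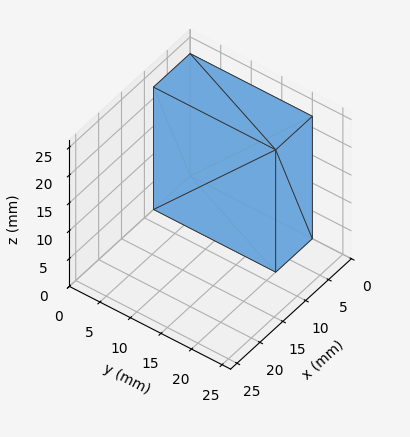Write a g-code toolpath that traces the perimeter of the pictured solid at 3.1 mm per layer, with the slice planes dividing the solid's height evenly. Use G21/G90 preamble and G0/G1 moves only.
Reading the render: the shape is a rectangular box, roughly 8 × 20 mm footprint and 22 mm tall (dimensions read to the nearest mm from the axis ticks). For the g-code, the solid's height is divided into equal slices at the stated Δz and each level perimeter traced with G1 moves after a G0 lift.

; perimeter-only toolpath
G21 ; units = mm
G90 ; absolute positioning
G28 ; home
; layer 1
G0 Z3.1
G0 X0.0 Y0.0
G1 X8.0 Y0.0
G1 X8.0 Y20.0
G1 X0.0 Y20.0
G1 X0.0 Y0.0
; layer 2
G0 Z6.3
G0 X0.0 Y0.0
G1 X8.0 Y0.0
G1 X8.0 Y20.0
G1 X0.0 Y20.0
G1 X0.0 Y0.0
; layer 3
G0 Z9.4
G0 X0.0 Y0.0
G1 X8.0 Y0.0
G1 X8.0 Y20.0
G1 X0.0 Y20.0
G1 X0.0 Y0.0
; layer 4
G0 Z12.6
G0 X0.0 Y0.0
G1 X8.0 Y0.0
G1 X8.0 Y20.0
G1 X0.0 Y20.0
G1 X0.0 Y0.0
; layer 5
G0 Z15.7
G0 X0.0 Y0.0
G1 X8.0 Y0.0
G1 X8.0 Y20.0
G1 X0.0 Y20.0
G1 X0.0 Y0.0
; layer 6
G0 Z18.9
G0 X0.0 Y0.0
G1 X8.0 Y0.0
G1 X8.0 Y20.0
G1 X0.0 Y20.0
G1 X0.0 Y0.0
; layer 7
G0 Z22.0
G0 X0.0 Y0.0
G1 X8.0 Y0.0
G1 X8.0 Y20.0
G1 X0.0 Y20.0
G1 X0.0 Y0.0
M2 ; end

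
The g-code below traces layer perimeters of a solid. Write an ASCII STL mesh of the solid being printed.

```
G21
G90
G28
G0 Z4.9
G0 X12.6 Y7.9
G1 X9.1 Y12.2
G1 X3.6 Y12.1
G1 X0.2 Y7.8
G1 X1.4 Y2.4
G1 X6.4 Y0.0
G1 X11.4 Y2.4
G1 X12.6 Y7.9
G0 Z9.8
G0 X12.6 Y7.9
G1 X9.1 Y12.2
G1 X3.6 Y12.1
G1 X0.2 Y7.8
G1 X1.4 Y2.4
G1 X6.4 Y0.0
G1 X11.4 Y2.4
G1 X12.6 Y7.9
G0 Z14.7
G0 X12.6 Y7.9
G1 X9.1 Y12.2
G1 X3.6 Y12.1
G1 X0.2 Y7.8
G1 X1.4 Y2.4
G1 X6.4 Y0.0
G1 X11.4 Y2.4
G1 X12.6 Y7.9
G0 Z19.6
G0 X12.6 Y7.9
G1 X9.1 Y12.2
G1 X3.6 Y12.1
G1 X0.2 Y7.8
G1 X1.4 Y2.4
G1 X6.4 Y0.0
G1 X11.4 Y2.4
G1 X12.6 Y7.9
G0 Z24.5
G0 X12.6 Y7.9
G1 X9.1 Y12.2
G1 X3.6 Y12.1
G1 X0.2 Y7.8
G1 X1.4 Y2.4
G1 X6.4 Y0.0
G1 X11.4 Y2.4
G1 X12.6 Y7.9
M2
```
solid part
  facet normal 0.0000 0.0000 -1.0000
    outer loop
      vertex 3.6 12.1 0.0
      vertex 9.1 12.2 0.0
      vertex 12.6 7.9 0.0
    endloop
  endfacet
  facet normal 0.0000 0.0000 -1.0000
    outer loop
      vertex 0.2 7.8 0.0
      vertex 3.6 12.1 0.0
      vertex 12.6 7.9 0.0
    endloop
  endfacet
  facet normal 0.0000 0.0000 -1.0000
    outer loop
      vertex 1.4 2.4 0.0
      vertex 0.2 7.8 0.0
      vertex 12.6 7.9 0.0
    endloop
  endfacet
  facet normal 0.0000 0.0000 -1.0000
    outer loop
      vertex 6.4 0.0 0.0
      vertex 1.4 2.4 0.0
      vertex 12.6 7.9 0.0
    endloop
  endfacet
  facet normal 0.0000 0.0000 -1.0000
    outer loop
      vertex 11.4 2.4 0.0
      vertex 6.4 0.0 0.0
      vertex 12.6 7.9 0.0
    endloop
  endfacet
  facet normal 0.0000 0.0000 1.0000
    outer loop
      vertex 12.6 7.9 24.5
      vertex 9.1 12.2 24.5
      vertex 3.6 12.1 24.5
    endloop
  endfacet
  facet normal 0.0000 0.0000 1.0000
    outer loop
      vertex 12.6 7.9 24.5
      vertex 3.6 12.1 24.5
      vertex 0.2 7.8 24.5
    endloop
  endfacet
  facet normal 0.0000 0.0000 1.0000
    outer loop
      vertex 12.6 7.9 24.5
      vertex 0.2 7.8 24.5
      vertex 1.4 2.4 24.5
    endloop
  endfacet
  facet normal 0.0000 0.0000 1.0000
    outer loop
      vertex 12.6 7.9 24.5
      vertex 1.4 2.4 24.5
      vertex 6.4 0.0 24.5
    endloop
  endfacet
  facet normal 0.0000 0.0000 1.0000
    outer loop
      vertex 12.6 7.9 24.5
      vertex 6.4 0.0 24.5
      vertex 11.4 2.4 24.5
    endloop
  endfacet
  facet normal 0.7756 0.6313 0.0000
    outer loop
      vertex 12.6 7.9 0.0
      vertex 9.1 12.2 0.0
      vertex 9.1 12.2 24.5
    endloop
  endfacet
  facet normal 0.7756 0.6313 0.0000
    outer loop
      vertex 12.6 7.9 0.0
      vertex 9.1 12.2 24.5
      vertex 12.6 7.9 24.5
    endloop
  endfacet
  facet normal -0.0182 0.9998 0.0000
    outer loop
      vertex 9.1 12.2 0.0
      vertex 3.6 12.1 0.0
      vertex 3.6 12.1 24.5
    endloop
  endfacet
  facet normal -0.0182 0.9998 0.0000
    outer loop
      vertex 9.1 12.2 0.0
      vertex 3.6 12.1 24.5
      vertex 9.1 12.2 24.5
    endloop
  endfacet
  facet normal -0.7844 0.6202 0.0000
    outer loop
      vertex 3.6 12.1 0.0
      vertex 0.2 7.8 0.0
      vertex 0.2 7.8 24.5
    endloop
  endfacet
  facet normal -0.7844 0.6202 0.0000
    outer loop
      vertex 3.6 12.1 0.0
      vertex 0.2 7.8 24.5
      vertex 3.6 12.1 24.5
    endloop
  endfacet
  facet normal -0.9762 -0.2169 0.0000
    outer loop
      vertex 0.2 7.8 0.0
      vertex 1.4 2.4 0.0
      vertex 1.4 2.4 24.5
    endloop
  endfacet
  facet normal -0.9762 -0.2169 0.0000
    outer loop
      vertex 0.2 7.8 0.0
      vertex 1.4 2.4 24.5
      vertex 0.2 7.8 24.5
    endloop
  endfacet
  facet normal -0.4327 -0.9015 0.0000
    outer loop
      vertex 1.4 2.4 0.0
      vertex 6.4 0.0 0.0
      vertex 6.4 0.0 24.5
    endloop
  endfacet
  facet normal -0.4327 -0.9015 0.0000
    outer loop
      vertex 1.4 2.4 0.0
      vertex 6.4 0.0 24.5
      vertex 1.4 2.4 24.5
    endloop
  endfacet
  facet normal 0.4327 -0.9015 0.0000
    outer loop
      vertex 6.4 0.0 0.0
      vertex 11.4 2.4 0.0
      vertex 11.4 2.4 24.5
    endloop
  endfacet
  facet normal 0.4327 -0.9015 0.0000
    outer loop
      vertex 6.4 0.0 0.0
      vertex 11.4 2.4 24.5
      vertex 6.4 0.0 24.5
    endloop
  endfacet
  facet normal 0.9770 -0.2132 0.0000
    outer loop
      vertex 11.4 2.4 0.0
      vertex 12.6 7.9 0.0
      vertex 12.6 7.9 24.5
    endloop
  endfacet
  facet normal 0.9770 -0.2132 0.0000
    outer loop
      vertex 11.4 2.4 0.0
      vertex 12.6 7.9 24.5
      vertex 11.4 2.4 24.5
    endloop
  endfacet
endsolid part

The G0 Z moves step by Δz≈4.9 mm. Every layer's G1 loop is the same polygon, so the solid is a straight extrusion of it from z=0 to z≈24.5. Closing with flat bottom and top caps and triangulating gives 24 facets — a regular 7-sided prism (a cylinder approximated with 7 flat sides), circumscribed radius ≈ 6.4 mm, height ≈ 24.5 mm.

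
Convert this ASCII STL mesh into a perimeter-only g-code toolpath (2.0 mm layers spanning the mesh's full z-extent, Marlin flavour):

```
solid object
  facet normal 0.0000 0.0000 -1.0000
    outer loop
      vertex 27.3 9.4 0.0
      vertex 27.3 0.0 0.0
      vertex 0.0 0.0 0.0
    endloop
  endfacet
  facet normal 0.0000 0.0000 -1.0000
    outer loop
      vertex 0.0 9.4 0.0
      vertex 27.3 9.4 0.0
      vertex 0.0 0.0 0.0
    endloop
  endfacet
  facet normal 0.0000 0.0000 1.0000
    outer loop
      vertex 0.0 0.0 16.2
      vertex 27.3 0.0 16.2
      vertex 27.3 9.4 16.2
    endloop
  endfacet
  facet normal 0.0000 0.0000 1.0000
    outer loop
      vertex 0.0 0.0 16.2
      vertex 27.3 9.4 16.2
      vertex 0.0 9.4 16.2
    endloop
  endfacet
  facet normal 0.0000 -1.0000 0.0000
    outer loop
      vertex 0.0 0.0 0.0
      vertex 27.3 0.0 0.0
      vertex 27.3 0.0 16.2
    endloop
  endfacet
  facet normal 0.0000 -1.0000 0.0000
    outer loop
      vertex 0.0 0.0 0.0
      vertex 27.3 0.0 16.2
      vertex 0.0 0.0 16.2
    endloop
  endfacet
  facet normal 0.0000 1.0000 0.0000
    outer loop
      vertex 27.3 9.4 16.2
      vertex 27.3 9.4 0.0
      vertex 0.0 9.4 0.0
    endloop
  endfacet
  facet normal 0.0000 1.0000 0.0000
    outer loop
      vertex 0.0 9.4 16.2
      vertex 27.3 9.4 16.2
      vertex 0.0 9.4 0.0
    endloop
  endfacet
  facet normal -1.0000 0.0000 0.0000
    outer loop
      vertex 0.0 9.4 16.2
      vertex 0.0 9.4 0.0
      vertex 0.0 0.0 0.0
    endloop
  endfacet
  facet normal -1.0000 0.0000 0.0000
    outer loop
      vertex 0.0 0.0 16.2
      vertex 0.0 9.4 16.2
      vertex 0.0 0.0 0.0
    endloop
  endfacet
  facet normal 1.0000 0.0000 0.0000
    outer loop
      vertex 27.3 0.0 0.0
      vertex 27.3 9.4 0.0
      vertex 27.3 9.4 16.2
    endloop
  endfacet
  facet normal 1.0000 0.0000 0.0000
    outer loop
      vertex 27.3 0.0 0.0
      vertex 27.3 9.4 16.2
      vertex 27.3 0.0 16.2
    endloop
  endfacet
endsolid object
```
; perimeter-only toolpath
G21 ; units = mm
G90 ; absolute positioning
G28 ; home
; layer 1
G0 Z2.0
G0 X0.0 Y0.0
G1 X27.3 Y0.0
G1 X27.3 Y9.4
G1 X0.0 Y9.4
G1 X0.0 Y0.0
; layer 2
G0 Z4.0
G0 X0.0 Y0.0
G1 X27.3 Y0.0
G1 X27.3 Y9.4
G1 X0.0 Y9.4
G1 X0.0 Y0.0
; layer 3
G0 Z6.1
G0 X0.0 Y0.0
G1 X27.3 Y0.0
G1 X27.3 Y9.4
G1 X0.0 Y9.4
G1 X0.0 Y0.0
; layer 4
G0 Z8.1
G0 X0.0 Y0.0
G1 X27.3 Y0.0
G1 X27.3 Y9.4
G1 X0.0 Y9.4
G1 X0.0 Y0.0
; layer 5
G0 Z10.1
G0 X0.0 Y0.0
G1 X27.3 Y0.0
G1 X27.3 Y9.4
G1 X0.0 Y9.4
G1 X0.0 Y0.0
; layer 6
G0 Z12.1
G0 X0.0 Y0.0
G1 X27.3 Y0.0
G1 X27.3 Y9.4
G1 X0.0 Y9.4
G1 X0.0 Y0.0
; layer 7
G0 Z14.2
G0 X0.0 Y0.0
G1 X27.3 Y0.0
G1 X27.3 Y9.4
G1 X0.0 Y9.4
G1 X0.0 Y0.0
; layer 8
G0 Z16.2
G0 X0.0 Y0.0
G1 X27.3 Y0.0
G1 X27.3 Y9.4
G1 X0.0 Y9.4
G1 X0.0 Y0.0
M2 ; end

The solid is a rectangular box, roughly 27.3 × 9.4 mm footprint and 16.2 mm tall. Slicing at Δz = 2.0 mm — 8 equal slices spanning the solid's height, so layer i sits at z = i·h/8 — gives 8 non-empty perimeters. Each is a 4-segment closed polygon; G0 lifts to the layer z and rapids to the start vertex, then G1 traces the edges.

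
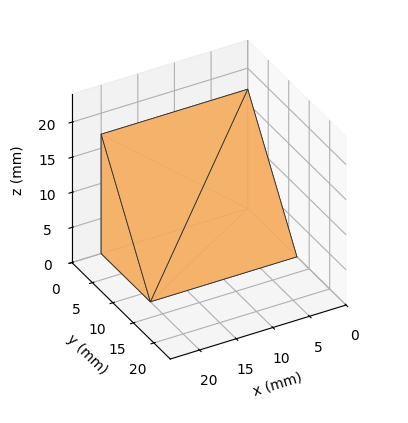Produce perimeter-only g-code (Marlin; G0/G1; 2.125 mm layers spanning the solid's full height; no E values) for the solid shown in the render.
Reading the render: the shape is a wedge (ramp): 20 × 12 mm base, rising to 17 mm along the y=0 edge and sloping linearly to z=0 at y=12 (dimensions read to the nearest mm from the axis ticks). For the g-code, the solid's height is divided into equal slices at the stated Δz and each level perimeter traced with G1 moves after a G0 lift.

; perimeter-only toolpath
G21 ; units = mm
G90 ; absolute positioning
G28 ; home
; layer 1
G0 Z2.125
G0 X0.000 Y0.000
G1 X20.000 Y0.000
G1 X20.000 Y10.500
G1 X0.000 Y10.500
G1 X0.000 Y0.000
; layer 2
G0 Z4.250
G0 X0.000 Y0.000
G1 X20.000 Y0.000
G1 X20.000 Y9.000
G1 X0.000 Y9.000
G1 X0.000 Y0.000
; layer 3
G0 Z6.375
G0 X0.000 Y0.000
G1 X20.000 Y0.000
G1 X20.000 Y7.500
G1 X0.000 Y7.500
G1 X0.000 Y0.000
; layer 4
G0 Z8.500
G0 X0.000 Y0.000
G1 X20.000 Y0.000
G1 X20.000 Y6.000
G1 X0.000 Y6.000
G1 X0.000 Y0.000
; layer 5
G0 Z10.625
G0 X0.000 Y0.000
G1 X20.000 Y0.000
G1 X20.000 Y4.500
G1 X0.000 Y4.500
G1 X0.000 Y0.000
; layer 6
G0 Z12.750
G0 X0.000 Y0.000
G1 X20.000 Y0.000
G1 X20.000 Y3.000
G1 X0.000 Y3.000
G1 X0.000 Y0.000
; layer 7
G0 Z14.875
G0 X0.000 Y0.000
G1 X20.000 Y0.000
G1 X20.000 Y1.500
G1 X0.000 Y1.500
G1 X0.000 Y0.000
M2 ; end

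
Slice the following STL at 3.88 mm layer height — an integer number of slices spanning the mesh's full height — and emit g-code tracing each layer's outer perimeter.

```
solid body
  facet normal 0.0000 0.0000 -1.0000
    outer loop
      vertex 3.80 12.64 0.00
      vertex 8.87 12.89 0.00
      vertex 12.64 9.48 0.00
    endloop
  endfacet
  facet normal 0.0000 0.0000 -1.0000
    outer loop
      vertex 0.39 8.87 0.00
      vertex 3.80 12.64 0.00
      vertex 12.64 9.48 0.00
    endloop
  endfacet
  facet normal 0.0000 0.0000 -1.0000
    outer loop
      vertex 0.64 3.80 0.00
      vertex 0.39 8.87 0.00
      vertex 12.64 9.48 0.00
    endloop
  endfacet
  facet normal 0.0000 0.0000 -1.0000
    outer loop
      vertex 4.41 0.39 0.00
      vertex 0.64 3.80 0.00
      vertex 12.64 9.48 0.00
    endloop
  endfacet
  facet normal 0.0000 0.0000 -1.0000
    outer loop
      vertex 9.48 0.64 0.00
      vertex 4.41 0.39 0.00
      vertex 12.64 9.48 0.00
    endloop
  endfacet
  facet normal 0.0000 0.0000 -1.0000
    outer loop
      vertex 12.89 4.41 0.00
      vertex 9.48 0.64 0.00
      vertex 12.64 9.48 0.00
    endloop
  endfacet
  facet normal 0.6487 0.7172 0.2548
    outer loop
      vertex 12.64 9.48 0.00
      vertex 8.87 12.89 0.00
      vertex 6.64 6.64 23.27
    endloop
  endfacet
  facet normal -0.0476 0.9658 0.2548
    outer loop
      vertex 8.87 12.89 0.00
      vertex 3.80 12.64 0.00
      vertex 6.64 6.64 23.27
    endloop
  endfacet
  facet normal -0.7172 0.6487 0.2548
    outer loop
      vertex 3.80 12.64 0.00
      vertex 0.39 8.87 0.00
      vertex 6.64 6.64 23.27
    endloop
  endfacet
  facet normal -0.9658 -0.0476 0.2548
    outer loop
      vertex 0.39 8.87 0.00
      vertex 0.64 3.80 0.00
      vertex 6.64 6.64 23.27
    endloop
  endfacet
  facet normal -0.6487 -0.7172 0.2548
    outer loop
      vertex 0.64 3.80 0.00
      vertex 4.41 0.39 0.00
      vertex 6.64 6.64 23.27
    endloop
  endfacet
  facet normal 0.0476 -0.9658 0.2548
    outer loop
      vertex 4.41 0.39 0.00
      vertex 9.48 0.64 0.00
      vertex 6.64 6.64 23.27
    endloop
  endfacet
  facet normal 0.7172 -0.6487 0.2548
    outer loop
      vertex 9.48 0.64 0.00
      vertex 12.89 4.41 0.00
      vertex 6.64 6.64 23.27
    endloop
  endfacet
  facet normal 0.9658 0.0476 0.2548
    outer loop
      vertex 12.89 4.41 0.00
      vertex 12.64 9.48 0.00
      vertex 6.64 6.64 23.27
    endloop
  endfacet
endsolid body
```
; perimeter-only toolpath
G21 ; units = mm
G90 ; absolute positioning
G28 ; home
; layer 1
G0 Z3.88
G0 X11.64 Y9.01
G1 X8.50 Y11.85
G1 X4.27 Y11.64
G1 X1.43 Y8.50
G1 X1.64 Y4.27
G1 X4.78 Y1.43
G1 X9.01 Y1.64
G1 X11.85 Y4.78
G1 X11.64 Y9.01
; layer 2
G0 Z7.76
G0 X10.64 Y8.53
G1 X8.13 Y10.81
G1 X4.75 Y10.64
G1 X2.47 Y8.13
G1 X2.64 Y4.75
G1 X5.15 Y2.47
G1 X8.53 Y2.64
G1 X10.81 Y5.15
G1 X10.64 Y8.53
; layer 3
G0 Z11.63
G0 X9.64 Y8.06
G1 X7.75 Y9.77
G1 X5.22 Y9.64
G1 X3.51 Y7.75
G1 X3.64 Y5.22
G1 X5.53 Y3.51
G1 X8.06 Y3.64
G1 X9.77 Y5.53
G1 X9.64 Y8.06
; layer 4
G0 Z15.51
G0 X8.64 Y7.59
G1 X7.38 Y8.72
G1 X5.69 Y8.64
G1 X4.56 Y7.38
G1 X4.64 Y5.69
G1 X5.90 Y4.56
G1 X7.59 Y4.64
G1 X8.72 Y5.90
G1 X8.64 Y7.59
; layer 5
G0 Z19.39
G0 X7.64 Y7.11
G1 X7.01 Y7.68
G1 X6.17 Y7.64
G1 X5.60 Y7.01
G1 X5.64 Y6.17
G1 X6.27 Y5.60
G1 X7.11 Y5.64
G1 X7.68 Y6.27
G1 X7.64 Y7.11
M2 ; end

The solid is a regular 8-sided pyramid, base circumscribed radius ≈ 6.64 mm, apex at z ≈ 23.3 mm. Slicing at Δz = 3.88 mm — 6 equal slices spanning the solid's height, so layer i sits at z = i·h/6 — gives 5 non-empty perimeters. Each is a 8-segment closed polygon; G0 lifts to the layer z and rapids to the start vertex, then G1 traces the edges. The cross-section shrinks linearly with z (the slice at the apex is degenerate and omitted).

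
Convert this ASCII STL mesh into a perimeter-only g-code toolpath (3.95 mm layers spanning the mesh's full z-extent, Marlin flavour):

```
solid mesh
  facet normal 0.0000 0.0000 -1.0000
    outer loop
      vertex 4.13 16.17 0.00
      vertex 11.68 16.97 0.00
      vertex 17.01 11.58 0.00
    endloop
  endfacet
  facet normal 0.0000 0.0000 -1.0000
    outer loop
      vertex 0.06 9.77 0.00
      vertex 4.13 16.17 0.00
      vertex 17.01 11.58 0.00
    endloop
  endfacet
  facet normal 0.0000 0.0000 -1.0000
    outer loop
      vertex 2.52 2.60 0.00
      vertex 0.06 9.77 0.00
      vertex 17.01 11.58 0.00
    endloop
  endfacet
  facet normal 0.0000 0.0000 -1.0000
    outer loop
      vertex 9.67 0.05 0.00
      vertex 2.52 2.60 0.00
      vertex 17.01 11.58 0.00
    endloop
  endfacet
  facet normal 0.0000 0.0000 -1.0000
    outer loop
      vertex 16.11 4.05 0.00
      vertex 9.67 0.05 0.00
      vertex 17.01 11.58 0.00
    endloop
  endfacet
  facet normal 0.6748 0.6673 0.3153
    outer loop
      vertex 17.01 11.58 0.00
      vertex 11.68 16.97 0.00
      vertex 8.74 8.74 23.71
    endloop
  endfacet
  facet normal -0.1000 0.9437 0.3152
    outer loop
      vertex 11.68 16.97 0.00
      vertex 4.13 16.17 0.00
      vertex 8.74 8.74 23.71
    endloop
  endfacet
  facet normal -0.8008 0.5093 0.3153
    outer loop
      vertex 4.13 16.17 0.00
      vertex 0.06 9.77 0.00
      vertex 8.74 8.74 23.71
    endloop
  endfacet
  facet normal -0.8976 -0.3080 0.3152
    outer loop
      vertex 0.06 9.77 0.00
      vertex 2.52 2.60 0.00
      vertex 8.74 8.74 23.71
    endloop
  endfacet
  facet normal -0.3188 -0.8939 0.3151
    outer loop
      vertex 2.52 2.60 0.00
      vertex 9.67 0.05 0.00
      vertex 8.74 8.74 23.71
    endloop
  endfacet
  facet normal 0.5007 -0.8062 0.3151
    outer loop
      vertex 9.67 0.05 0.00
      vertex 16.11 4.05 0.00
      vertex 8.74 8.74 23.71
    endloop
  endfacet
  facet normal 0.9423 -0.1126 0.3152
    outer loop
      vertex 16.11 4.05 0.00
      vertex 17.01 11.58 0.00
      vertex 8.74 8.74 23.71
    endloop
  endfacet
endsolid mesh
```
; perimeter-only toolpath
G21 ; units = mm
G90 ; absolute positioning
G28 ; home
; layer 1
G0 Z3.95
G0 X15.63 Y11.11
G1 X11.19 Y15.60
G1 X4.90 Y14.93
G1 X1.51 Y9.60
G1 X3.56 Y3.62
G1 X9.52 Y1.50
G1 X14.88 Y4.83
G1 X15.63 Y11.11
; layer 2
G0 Z7.90
G0 X14.25 Y10.63
G1 X10.70 Y14.23
G1 X5.67 Y13.69
G1 X2.95 Y9.43
G1 X4.59 Y4.65
G1 X9.36 Y2.95
G1 X13.65 Y5.61
G1 X14.25 Y10.63
; layer 3
G0 Z11.86
G0 X12.88 Y10.16
G1 X10.21 Y12.86
G1 X6.44 Y12.46
G1 X4.40 Y9.25
G1 X5.63 Y5.67
G1 X9.21 Y4.40
G1 X12.43 Y6.39
G1 X12.88 Y10.16
; layer 4
G0 Z15.81
G0 X11.50 Y9.69
G1 X9.72 Y11.48
G1 X7.20 Y11.22
G1 X5.85 Y9.08
G1 X6.67 Y6.69
G1 X9.05 Y5.84
G1 X11.20 Y7.18
G1 X11.50 Y9.69
; layer 5
G0 Z19.76
G0 X10.12 Y9.21
G1 X9.23 Y10.11
G1 X7.97 Y9.98
G1 X7.29 Y8.91
G1 X7.70 Y7.72
G1 X8.90 Y7.29
G1 X9.97 Y7.96
G1 X10.12 Y9.21
M2 ; end

The solid is a regular 7-sided pyramid, base circumscribed radius ≈ 8.74 mm, apex at z ≈ 23.7 mm. Slicing at Δz = 3.95 mm — 6 equal slices spanning the solid's height, so layer i sits at z = i·h/6 — gives 5 non-empty perimeters. Each is a 7-segment closed polygon; G0 lifts to the layer z and rapids to the start vertex, then G1 traces the edges. The cross-section shrinks linearly with z (the slice at the apex is degenerate and omitted).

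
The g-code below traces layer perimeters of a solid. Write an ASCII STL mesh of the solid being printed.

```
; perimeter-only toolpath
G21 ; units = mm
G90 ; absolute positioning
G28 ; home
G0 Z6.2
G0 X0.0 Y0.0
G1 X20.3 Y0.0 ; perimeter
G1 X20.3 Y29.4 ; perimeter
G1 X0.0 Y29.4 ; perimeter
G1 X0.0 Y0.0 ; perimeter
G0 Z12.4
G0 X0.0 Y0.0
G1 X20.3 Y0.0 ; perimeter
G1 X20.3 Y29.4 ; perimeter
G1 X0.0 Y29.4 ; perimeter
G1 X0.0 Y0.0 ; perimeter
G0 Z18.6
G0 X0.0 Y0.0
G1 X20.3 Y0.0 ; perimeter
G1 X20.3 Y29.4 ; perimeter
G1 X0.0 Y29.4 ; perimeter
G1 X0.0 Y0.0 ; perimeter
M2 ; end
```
solid part
  facet normal 0.0000 0.0000 -1.0000
    outer loop
      vertex 20.3 29.4 0.0
      vertex 20.3 0.0 0.0
      vertex 0.0 0.0 0.0
    endloop
  endfacet
  facet normal 0.0000 0.0000 -1.0000
    outer loop
      vertex 0.0 29.4 0.0
      vertex 20.3 29.4 0.0
      vertex 0.0 0.0 0.0
    endloop
  endfacet
  facet normal 0.0000 0.0000 1.0000
    outer loop
      vertex 0.0 0.0 18.6
      vertex 20.3 0.0 18.6
      vertex 20.3 29.4 18.6
    endloop
  endfacet
  facet normal 0.0000 0.0000 1.0000
    outer loop
      vertex 0.0 0.0 18.6
      vertex 20.3 29.4 18.6
      vertex 0.0 29.4 18.6
    endloop
  endfacet
  facet normal 0.0000 -1.0000 0.0000
    outer loop
      vertex 0.0 0.0 0.0
      vertex 20.3 0.0 0.0
      vertex 20.3 0.0 18.6
    endloop
  endfacet
  facet normal 0.0000 -1.0000 0.0000
    outer loop
      vertex 0.0 0.0 0.0
      vertex 20.3 0.0 18.6
      vertex 0.0 0.0 18.6
    endloop
  endfacet
  facet normal 0.0000 1.0000 0.0000
    outer loop
      vertex 20.3 29.4 18.6
      vertex 20.3 29.4 0.0
      vertex 0.0 29.4 0.0
    endloop
  endfacet
  facet normal 0.0000 1.0000 0.0000
    outer loop
      vertex 0.0 29.4 18.6
      vertex 20.3 29.4 18.6
      vertex 0.0 29.4 0.0
    endloop
  endfacet
  facet normal -1.0000 0.0000 0.0000
    outer loop
      vertex 0.0 29.4 18.6
      vertex 0.0 29.4 0.0
      vertex 0.0 0.0 0.0
    endloop
  endfacet
  facet normal -1.0000 0.0000 0.0000
    outer loop
      vertex 0.0 0.0 18.6
      vertex 0.0 29.4 18.6
      vertex 0.0 0.0 0.0
    endloop
  endfacet
  facet normal 1.0000 0.0000 0.0000
    outer loop
      vertex 20.3 0.0 0.0
      vertex 20.3 29.4 0.0
      vertex 20.3 29.4 18.6
    endloop
  endfacet
  facet normal 1.0000 0.0000 0.0000
    outer loop
      vertex 20.3 0.0 0.0
      vertex 20.3 29.4 18.6
      vertex 20.3 0.0 18.6
    endloop
  endfacet
endsolid part

The G0 Z moves step by Δz≈6.2 mm. Every layer's G1 loop is the same polygon, so the solid is a straight extrusion of it from z=0 to z≈18.6. Closing with flat bottom and top caps and triangulating gives 12 facets — a rectangular box, roughly 20.3 × 29.4 mm footprint and 18.6 mm tall.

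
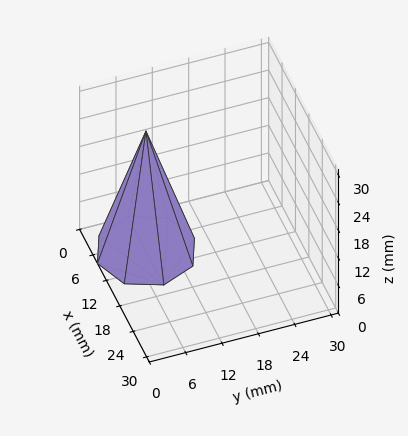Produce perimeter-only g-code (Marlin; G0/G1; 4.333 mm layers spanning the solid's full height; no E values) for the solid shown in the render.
Reading the render: the shape is a regular 8-sided pyramid, base circumscribed radius ≈ 8 mm, apex at z ≈ 26 mm (dimensions read to the nearest mm from the axis ticks). For the g-code, the solid's height is divided into equal slices at the stated Δz and each level perimeter traced with G1 moves after a G0 lift.

; perimeter-only toolpath
G21 ; units = mm
G90 ; absolute positioning
G28 ; home
; layer 1
G0 Z4.333
G0 X14.667 Y8.000
G1 X12.714 Y12.714
G1 X8.000 Y14.667
G1 X3.286 Y12.714
G1 X1.333 Y8.000
G1 X3.286 Y3.286
G1 X8.000 Y1.333
G1 X12.714 Y3.286
G1 X14.667 Y8.000
; layer 2
G0 Z8.667
G0 X13.333 Y8.000
G1 X11.771 Y11.771
G1 X8.000 Y13.333
G1 X4.229 Y11.771
G1 X2.667 Y8.000
G1 X4.229 Y4.229
G1 X8.000 Y2.667
G1 X11.771 Y4.229
G1 X13.333 Y8.000
; layer 3
G0 Z13.000
G0 X12.000 Y8.000
G1 X10.829 Y10.829
G1 X8.000 Y12.000
G1 X5.171 Y10.829
G1 X4.000 Y8.000
G1 X5.171 Y5.171
G1 X8.000 Y4.000
G1 X10.829 Y5.171
G1 X12.000 Y8.000
; layer 4
G0 Z17.333
G0 X10.667 Y8.000
G1 X9.886 Y9.886
G1 X8.000 Y10.667
G1 X6.114 Y9.886
G1 X5.333 Y8.000
G1 X6.114 Y6.114
G1 X8.000 Y5.333
G1 X9.886 Y6.114
G1 X10.667 Y8.000
; layer 5
G0 Z21.667
G0 X9.333 Y8.000
G1 X8.943 Y8.943
G1 X8.000 Y9.333
G1 X7.057 Y8.943
G1 X6.667 Y8.000
G1 X7.057 Y7.057
G1 X8.000 Y6.667
G1 X8.943 Y7.057
G1 X9.333 Y8.000
M2 ; end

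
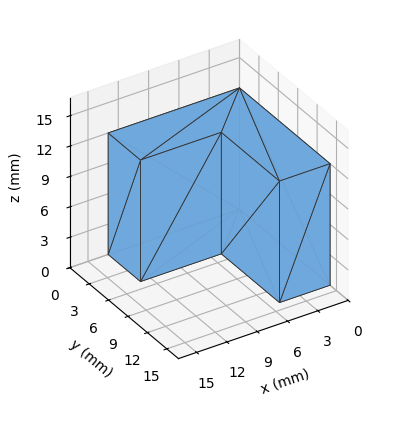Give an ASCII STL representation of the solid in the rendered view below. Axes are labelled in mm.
Reading the render: the shape is an L-shaped prism: outer 13 × 14 mm, arm thicknesses ≈ 5 mm (horizontal) and 5 mm (vertical), extruded 12 mm in z (dimensions read to the nearest mm from the axis ticks). For the STL, each face is triangulated and given an outward normal.

solid part
  facet normal 0.0000 0.0000 -1.0000
    outer loop
      vertex 13.00 5.00 0.00
      vertex 13.00 0.00 0.00
      vertex 0.00 0.00 0.00
    endloop
  endfacet
  facet normal 0.0000 0.0000 -1.0000
    outer loop
      vertex 5.00 5.00 0.00
      vertex 13.00 5.00 0.00
      vertex 0.00 0.00 0.00
    endloop
  endfacet
  facet normal 0.0000 0.0000 -1.0000
    outer loop
      vertex 5.00 14.00 0.00
      vertex 5.00 5.00 0.00
      vertex 0.00 0.00 0.00
    endloop
  endfacet
  facet normal 0.0000 0.0000 -1.0000
    outer loop
      vertex 0.00 14.00 0.00
      vertex 5.00 14.00 0.00
      vertex 0.00 0.00 0.00
    endloop
  endfacet
  facet normal 0.0000 0.0000 1.0000
    outer loop
      vertex 0.00 0.00 12.00
      vertex 13.00 0.00 12.00
      vertex 13.00 5.00 12.00
    endloop
  endfacet
  facet normal 0.0000 0.0000 1.0000
    outer loop
      vertex 0.00 0.00 12.00
      vertex 13.00 5.00 12.00
      vertex 5.00 5.00 12.00
    endloop
  endfacet
  facet normal 0.0000 0.0000 1.0000
    outer loop
      vertex 0.00 0.00 12.00
      vertex 5.00 5.00 12.00
      vertex 5.00 14.00 12.00
    endloop
  endfacet
  facet normal 0.0000 0.0000 1.0000
    outer loop
      vertex 0.00 0.00 12.00
      vertex 5.00 14.00 12.00
      vertex 0.00 14.00 12.00
    endloop
  endfacet
  facet normal 0.0000 -1.0000 0.0000
    outer loop
      vertex 0.00 0.00 0.00
      vertex 13.00 0.00 0.00
      vertex 13.00 0.00 12.00
    endloop
  endfacet
  facet normal 0.0000 -1.0000 0.0000
    outer loop
      vertex 0.00 0.00 0.00
      vertex 13.00 0.00 12.00
      vertex 0.00 0.00 12.00
    endloop
  endfacet
  facet normal 1.0000 0.0000 0.0000
    outer loop
      vertex 13.00 0.00 0.00
      vertex 13.00 5.00 0.00
      vertex 13.00 5.00 12.00
    endloop
  endfacet
  facet normal 1.0000 0.0000 0.0000
    outer loop
      vertex 13.00 0.00 0.00
      vertex 13.00 5.00 12.00
      vertex 13.00 0.00 12.00
    endloop
  endfacet
  facet normal 0.0000 1.0000 0.0000
    outer loop
      vertex 13.00 5.00 0.00
      vertex 5.00 5.00 0.00
      vertex 5.00 5.00 12.00
    endloop
  endfacet
  facet normal 0.0000 1.0000 0.0000
    outer loop
      vertex 13.00 5.00 0.00
      vertex 5.00 5.00 12.00
      vertex 13.00 5.00 12.00
    endloop
  endfacet
  facet normal 1.0000 0.0000 0.0000
    outer loop
      vertex 5.00 5.00 0.00
      vertex 5.00 14.00 0.00
      vertex 5.00 14.00 12.00
    endloop
  endfacet
  facet normal 1.0000 0.0000 0.0000
    outer loop
      vertex 5.00 5.00 0.00
      vertex 5.00 14.00 12.00
      vertex 5.00 5.00 12.00
    endloop
  endfacet
  facet normal 0.0000 1.0000 0.0000
    outer loop
      vertex 5.00 14.00 0.00
      vertex 0.00 14.00 0.00
      vertex 0.00 14.00 12.00
    endloop
  endfacet
  facet normal 0.0000 1.0000 0.0000
    outer loop
      vertex 5.00 14.00 0.00
      vertex 0.00 14.00 12.00
      vertex 5.00 14.00 12.00
    endloop
  endfacet
  facet normal -1.0000 0.0000 0.0000
    outer loop
      vertex 0.00 14.00 0.00
      vertex 0.00 0.00 0.00
      vertex 0.00 0.00 12.00
    endloop
  endfacet
  facet normal -1.0000 0.0000 0.0000
    outer loop
      vertex 0.00 14.00 0.00
      vertex 0.00 0.00 12.00
      vertex 0.00 14.00 12.00
    endloop
  endfacet
endsolid part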